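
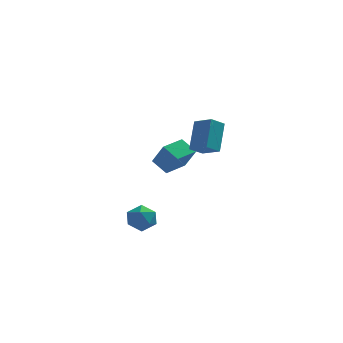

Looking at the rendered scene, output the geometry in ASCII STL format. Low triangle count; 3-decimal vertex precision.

solid 
facet normal -0.013 0.894 0.447
outer loop
vertex -1.424 -1.672 -2.719
vertex -1.027 -2.004 -2.043
vertex -0.573 -1.677 -2.684
endloop
endfacet
facet normal 0.016 0.965 -0.262
outer loop
vertex -1.424 -1.672 -2.719
vertex -0.573 -1.677 -2.684
vertex -0.971 -1.868 -3.413
endloop
endfacet
facet normal -0.553 0.635 -0.540
outer loop
vertex -1.424 -1.672 -2.719
vertex -0.971 -1.868 -3.413
vertex -1.671 -2.314 -3.221
endloop
endfacet
facet normal -0.933 0.361 -0.003
outer loop
vertex -1.424 -1.672 -2.719
vertex -1.671 -2.314 -3.221
vertex -1.706 -2.398 -2.375
endloop
endfacet
facet normal -0.599 0.521 0.608
outer loop
vertex -1.424 -1.672 -2.719
vertex -1.706 -2.398 -2.375
vertex -1.027 -2.004 -2.043
endloop
endfacet
facet normal 0.602 0.628 -0.493
outer loop
vertex -0.971 -1.868 -3.413
vertex -0.573 -1.677 -2.684
vertex -0.294 -2.322 -3.165
endloop
endfacet
facet normal 0.555 0.513 0.655
outer loop
vertex -0.573 -1.677 -2.684
vertex -1.027 -2.004 -2.043
vertex -0.329 -2.406 -2.319
endloop
endfacet
facet normal -0.395 -0.090 0.914
outer loop
vertex -1.027 -2.004 -2.043
vertex -1.706 -2.398 -2.375
vertex -1.029 -2.852 -2.127
endloop
endfacet
facet normal -0.934 -0.349 -0.073
outer loop
vertex -1.706 -2.398 -2.375
vertex -1.671 -2.314 -3.221
vertex -1.427 -3.043 -2.856
endloop
endfacet
facet normal -0.319 0.094 -0.943
outer loop
vertex -1.671 -2.314 -3.221
vertex -0.971 -1.868 -3.413
vertex -0.973 -2.716 -3.497
endloop
endfacet
facet normal 0.933 -0.361 0.003
outer loop
vertex -0.576 -3.048 -2.821
vertex -0.294 -2.322 -3.165
vertex -0.329 -2.406 -2.319
endloop
endfacet
facet normal 0.553 -0.635 0.540
outer loop
vertex -0.576 -3.048 -2.821
vertex -0.329 -2.406 -2.319
vertex -1.029 -2.852 -2.127
endloop
endfacet
facet normal -0.016 -0.965 0.262
outer loop
vertex -0.576 -3.048 -2.821
vertex -1.029 -2.852 -2.127
vertex -1.427 -3.043 -2.856
endloop
endfacet
facet normal 0.013 -0.894 -0.447
outer loop
vertex -0.576 -3.048 -2.821
vertex -1.427 -3.043 -2.856
vertex -0.973 -2.716 -3.497
endloop
endfacet
facet normal 0.599 -0.521 -0.608
outer loop
vertex -0.576 -3.048 -2.821
vertex -0.973 -2.716 -3.497
vertex -0.294 -2.322 -3.165
endloop
endfacet
facet normal 0.934 0.349 0.073
outer loop
vertex -0.329 -2.406 -2.319
vertex -0.294 -2.322 -3.165
vertex -0.573 -1.677 -2.684
endloop
endfacet
facet normal 0.319 -0.094 0.943
outer loop
vertex -1.029 -2.852 -2.127
vertex -0.329 -2.406 -2.319
vertex -1.027 -2.004 -2.043
endloop
endfacet
facet normal -0.602 -0.628 0.493
outer loop
vertex -1.427 -3.043 -2.856
vertex -1.029 -2.852 -2.127
vertex -1.706 -2.398 -2.375
endloop
endfacet
facet normal -0.555 -0.513 -0.655
outer loop
vertex -0.973 -2.716 -3.497
vertex -1.427 -3.043 -2.856
vertex -1.671 -2.314 -3.221
endloop
endfacet
facet normal 0.395 0.090 -0.914
outer loop
vertex -0.294 -2.322 -3.165
vertex -0.973 -2.716 -3.497
vertex -0.971 -1.868 -3.413
endloop
endfacet
facet normal -0.681 0.492 0.542
outer loop
vertex -0.075 -0.374 1.206
vertex 0.783 0.73 1.281
vertex -0.652 0.157 -0.001
endloop
endfacet
facet normal -0.613 -0.788 -0.054
outer loop
vertex 0.077 -0.37 -0.581
vertex -0.075 -0.374 1.206
vertex -0.652 0.157 -0.001
endloop
endfacet
facet normal -0.681 0.492 0.542
outer loop
vertex -0.652 0.157 -0.001
vertex 0.783 0.73 1.281
vertex 0.206 1.261 0.074
endloop
endfacet
facet normal -0.401 0.369 -0.839
outer loop
vertex 0.206 1.261 0.074
vertex 0.077 -0.37 -0.581
vertex -0.652 0.157 -0.001
endloop
endfacet
facet normal 0.401 -0.369 0.839
outer loop
vertex -0.075 -0.374 1.206
vertex 1.512 0.203 0.701
vertex 0.783 0.73 1.281
endloop
endfacet
facet normal -0.613 -0.788 -0.054
outer loop
vertex 0.654 -0.901 0.626
vertex -0.075 -0.374 1.206
vertex 0.077 -0.37 -0.581
endloop
endfacet
facet normal 0.401 -0.369 0.839
outer loop
vertex 0.654 -0.901 0.626
vertex 1.512 0.203 0.701
vertex -0.075 -0.374 1.206
endloop
endfacet
facet normal 0.613 0.788 0.054
outer loop
vertex 0.783 0.73 1.281
vertex 1.512 0.203 0.701
vertex 0.206 1.261 0.074
endloop
endfacet
facet normal -0.401 0.369 -0.839
outer loop
vertex 0.935 0.734 -0.506
vertex 0.077 -0.37 -0.581
vertex 0.206 1.261 0.074
endloop
endfacet
facet normal 0.613 0.788 0.054
outer loop
vertex 0.206 1.261 0.074
vertex 1.512 0.203 0.701
vertex 0.935 0.734 -0.506
endloop
endfacet
facet normal 0.681 -0.492 -0.542
outer loop
vertex 0.935 0.734 -0.506
vertex 0.654 -0.901 0.626
vertex 0.077 -0.37 -0.581
endloop
endfacet
facet normal 0.681 -0.492 -0.542
outer loop
vertex 1.512 0.203 0.701
vertex 0.654 -0.901 0.626
vertex 0.935 0.734 -0.506
endloop
endfacet
facet normal -0.730 0.573 -0.373
outer loop
vertex 1.555 -3.308 4.108
vertex 2.149 -2.85 3.649
vertex 1.373 -4.409 2.773
endloop
endfacet
facet normal -0.675 -0.521 0.522
outer loop
vertex 2.191 -5.05 3.191
vertex 1.555 -3.308 4.108
vertex 1.373 -4.409 2.773
endloop
endfacet
facet normal -0.730 0.573 -0.372
outer loop
vertex 1.373 -4.409 2.773
vertex 2.149 -2.85 3.649
vertex 1.967 -3.95 2.314
endloop
endfacet
facet normal -0.104 -0.633 -0.767
outer loop
vertex 1.967 -3.95 2.314
vertex 2.191 -5.05 3.191
vertex 1.373 -4.409 2.773
endloop
endfacet
facet normal 0.104 0.633 0.767
outer loop
vertex 1.555 -3.308 4.108
vertex 2.967 -3.491 4.067
vertex 2.149 -2.85 3.649
endloop
endfacet
facet normal -0.676 -0.521 0.522
outer loop
vertex 2.373 -3.95 4.526
vertex 1.555 -3.308 4.108
vertex 2.191 -5.05 3.191
endloop
endfacet
facet normal 0.104 0.633 0.767
outer loop
vertex 2.373 -3.95 4.526
vertex 2.967 -3.491 4.067
vertex 1.555 -3.308 4.108
endloop
endfacet
facet normal 0.675 0.521 -0.522
outer loop
vertex 2.149 -2.85 3.649
vertex 2.967 -3.491 4.067
vertex 1.967 -3.95 2.314
endloop
endfacet
facet normal -0.105 -0.633 -0.767
outer loop
vertex 2.785 -4.592 2.732
vertex 2.191 -5.05 3.191
vertex 1.967 -3.95 2.314
endloop
endfacet
facet normal 0.676 0.521 -0.522
outer loop
vertex 1.967 -3.95 2.314
vertex 2.967 -3.491 4.067
vertex 2.785 -4.592 2.732
endloop
endfacet
facet normal 0.730 -0.573 0.373
outer loop
vertex 2.785 -4.592 2.732
vertex 2.373 -3.95 4.526
vertex 2.191 -5.05 3.191
endloop
endfacet
facet normal 0.730 -0.573 0.373
outer loop
vertex 2.967 -3.491 4.067
vertex 2.373 -3.95 4.526
vertex 2.785 -4.592 2.732
endloop
endfacet

endsolid


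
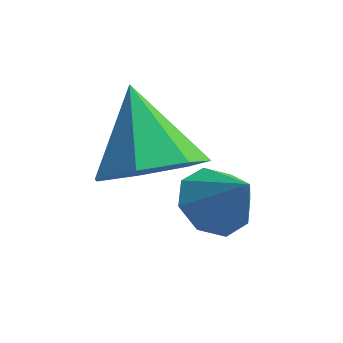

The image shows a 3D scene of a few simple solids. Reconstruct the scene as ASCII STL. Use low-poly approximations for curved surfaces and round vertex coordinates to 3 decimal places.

solid 
facet normal -0.555 0.306 -0.773
outer loop
vertex -0.916 -2.187 3.102
vertex -1.445 -2.651 3.298
vertex -1.282 -1.957 3.456
endloop
endfacet
facet normal 0.721 0.591 0.362
outer loop
vertex -0.916 -2.187 3.102
vertex -1.282 -1.957 3.456
vertex -0.795 -3.009 4.202
endloop
endfacet
facet normal -0.555 0.306 -0.773
outer loop
vertex -1.282 -1.957 3.456
vertex -1.445 -2.651 3.298
vertex -1.743 -2.133 3.717
endloop
endfacet
facet normal 0.190 0.625 0.757
outer loop
vertex -1.282 -1.957 3.456
vertex -1.743 -2.133 3.717
vertex -0.795 -3.009 4.202
endloop
endfacet
facet normal -0.555 0.306 -0.773
outer loop
vertex -1.743 -2.133 3.717
vertex -1.445 -2.651 3.298
vertex -2.03 -2.613 3.733
endloop
endfacet
facet normal -0.290 0.204 0.935
outer loop
vertex -1.743 -2.133 3.717
vertex -2.03 -2.613 3.733
vertex -0.795 -3.009 4.202
endloop
endfacet
facet normal -0.555 0.306 -0.773
outer loop
vertex -2.03 -2.613 3.733
vertex -1.445 -2.651 3.298
vertex -1.974 -3.115 3.494
endloop
endfacet
facet normal -0.437 -0.426 0.792
outer loop
vertex -2.03 -2.613 3.733
vertex -1.974 -3.115 3.494
vertex -0.795 -3.009 4.202
endloop
endfacet
facet normal -0.555 0.306 -0.773
outer loop
vertex -1.974 -3.115 3.494
vertex -1.445 -2.651 3.298
vertex -1.608 -3.345 3.14
endloop
endfacet
facet normal -0.166 -0.896 0.411
outer loop
vertex -1.974 -3.115 3.494
vertex -1.608 -3.345 3.14
vertex -0.795 -3.009 4.202
endloop
endfacet
facet normal -0.555 0.306 -0.773
outer loop
vertex -1.608 -3.345 3.14
vertex -1.445 -2.651 3.298
vertex -1.146 -3.169 2.878
endloop
endfacet
facet normal 0.364 -0.931 0.016
outer loop
vertex -1.608 -3.345 3.14
vertex -1.146 -3.169 2.878
vertex -0.795 -3.009 4.202
endloop
endfacet
facet normal -0.556 0.306 -0.773
outer loop
vertex -1.146 -3.169 2.878
vertex -1.445 -2.651 3.298
vertex -0.86 -2.689 2.862
endloop
endfacet
facet normal 0.845 -0.509 -0.163
outer loop
vertex -1.146 -3.169 2.878
vertex -0.86 -2.689 2.862
vertex -0.795 -3.009 4.202
endloop
endfacet
facet normal -0.556 0.307 -0.772
outer loop
vertex -0.86 -2.689 2.862
vertex -1.445 -2.651 3.298
vertex -0.916 -2.187 3.102
endloop
endfacet
facet normal 0.993 0.120 -0.019
outer loop
vertex -0.86 -2.689 2.862
vertex -0.916 -2.187 3.102
vertex -0.795 -3.009 4.202
endloop
endfacet
facet normal 0.340 -0.620 -0.707
outer loop
vertex -1.955 -2.34 4.003
vertex -2.703 -1.98 3.328
vertex -1.71 -1.612 3.482
endloop
endfacet
facet normal 0.647 0.287 0.706
outer loop
vertex -1.955 -2.34 4.003
vertex -1.71 -1.612 3.482
vertex -3.337 -0.82 4.652
endloop
endfacet
facet normal 0.339 -0.620 -0.708
outer loop
vertex -1.71 -1.612 3.482
vertex -2.703 -1.98 3.328
vertex -2.213 -1.16 2.845
endloop
endfacet
facet normal 0.529 0.831 0.172
outer loop
vertex -1.71 -1.612 3.482
vertex -2.213 -1.16 2.845
vertex -3.337 -0.82 4.652
endloop
endfacet
facet normal 0.340 -0.620 -0.708
outer loop
vertex -2.213 -1.16 2.845
vertex -2.703 -1.98 3.328
vertex -3.085 -1.326 2.572
endloop
endfacet
facet normal -0.106 0.963 -0.247
outer loop
vertex -2.213 -1.16 2.845
vertex -3.085 -1.326 2.572
vertex -3.337 -0.82 4.652
endloop
endfacet
facet normal 0.339 -0.620 -0.708
outer loop
vertex -3.085 -1.326 2.572
vertex -2.703 -1.98 3.328
vertex -3.669 -1.984 2.869
endloop
endfacet
facet normal -0.777 0.583 -0.236
outer loop
vertex -3.085 -1.326 2.572
vertex -3.669 -1.984 2.869
vertex -3.337 -0.82 4.652
endloop
endfacet
facet normal 0.339 -0.620 -0.707
outer loop
vertex -3.669 -1.984 2.869
vertex -2.703 -1.98 3.328
vertex -3.526 -2.639 3.512
endloop
endfacet
facet normal -0.980 -0.021 0.196
outer loop
vertex -3.669 -1.984 2.869
vertex -3.526 -2.639 3.512
vertex -3.337 -0.82 4.652
endloop
endfacet
facet normal 0.339 -0.620 -0.707
outer loop
vertex -3.526 -2.639 3.512
vertex -2.703 -1.98 3.328
vertex -2.763 -2.797 4.016
endloop
endfacet
facet normal -0.562 -0.397 0.726
outer loop
vertex -3.526 -2.639 3.512
vertex -2.763 -2.797 4.016
vertex -3.337 -0.82 4.652
endloop
endfacet
facet normal 0.339 -0.620 -0.707
outer loop
vertex -2.763 -2.797 4.016
vertex -2.703 -1.98 3.328
vertex -1.955 -2.34 4.003
endloop
endfacet
facet normal 0.162 -0.259 0.952
outer loop
vertex -2.763 -2.797 4.016
vertex -1.955 -2.34 4.003
vertex -3.337 -0.82 4.652
endloop
endfacet

endsolid


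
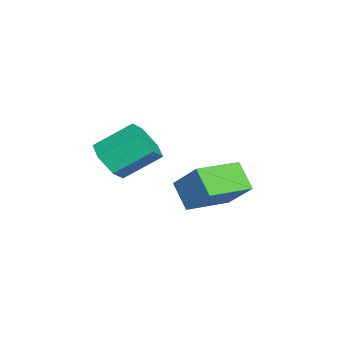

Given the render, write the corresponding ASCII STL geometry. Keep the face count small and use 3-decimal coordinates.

solid 
facet normal 0.214 -0.787 -0.579
outer loop
vertex 2.188 -1.642 -0.255
vertex 1.322 -1.998 -0.091
vertex 1.465 -1.416 -0.829
endloop
endfacet
facet normal 0.613 0.570 -0.547
outer loop
vertex 2.188 -1.642 -0.255
vertex 1.465 -1.416 -0.829
vertex 1.803 -0.226 0.788
endloop
endfacet
facet normal 0.613 0.570 -0.547
outer loop
vertex 1.803 -0.226 0.788
vertex 1.465 -1.416 -0.829
vertex 1.08 -0.0 0.214
endloop
endfacet
facet normal -0.214 0.786 0.580
outer loop
vertex 1.803 -0.226 0.788
vertex 1.08 -0.0 0.214
vertex 0.938 -0.582 0.951
endloop
endfacet
facet normal 0.214 -0.787 -0.579
outer loop
vertex 1.465 -1.416 -0.829
vertex 1.322 -1.998 -0.091
vertex 0.6 -1.772 -0.665
endloop
endfacet
facet normal -0.353 0.491 -0.797
outer loop
vertex 1.465 -1.416 -0.829
vertex 0.6 -1.772 -0.665
vertex 1.08 -0.0 0.214
endloop
endfacet
facet normal -0.353 0.491 -0.797
outer loop
vertex 1.08 -0.0 0.214
vertex 0.6 -1.772 -0.665
vertex 0.215 -0.356 0.378
endloop
endfacet
facet normal -0.214 0.786 0.580
outer loop
vertex 1.08 -0.0 0.214
vertex 0.215 -0.356 0.378
vertex 0.938 -0.582 0.951
endloop
endfacet
facet normal 0.214 -0.786 -0.579
outer loop
vertex 0.6 -1.772 -0.665
vertex 1.322 -1.998 -0.091
vertex 0.457 -2.354 0.072
endloop
endfacet
facet normal -0.965 -0.079 -0.249
outer loop
vertex 0.6 -1.772 -0.665
vertex 0.457 -2.354 0.072
vertex 0.215 -0.356 0.378
endloop
endfacet
facet normal -0.965 -0.079 -0.249
outer loop
vertex 0.215 -0.356 0.378
vertex 0.457 -2.354 0.072
vertex 0.072 -0.938 1.115
endloop
endfacet
facet normal -0.214 0.786 0.580
outer loop
vertex 0.215 -0.356 0.378
vertex 0.072 -0.938 1.115
vertex 0.938 -0.582 0.951
endloop
endfacet
facet normal 0.214 -0.786 -0.580
outer loop
vertex 0.457 -2.354 0.072
vertex 1.322 -1.998 -0.091
vertex 1.18 -2.58 0.646
endloop
endfacet
facet normal -0.613 -0.570 0.547
outer loop
vertex 0.457 -2.354 0.072
vertex 1.18 -2.58 0.646
vertex 0.072 -0.938 1.115
endloop
endfacet
facet normal -0.613 -0.570 0.547
outer loop
vertex 0.072 -0.938 1.115
vertex 1.18 -2.58 0.646
vertex 0.795 -1.164 1.689
endloop
endfacet
facet normal -0.214 0.787 0.579
outer loop
vertex 0.072 -0.938 1.115
vertex 0.795 -1.164 1.689
vertex 0.938 -0.582 0.951
endloop
endfacet
facet normal 0.214 -0.786 -0.580
outer loop
vertex 1.18 -2.58 0.646
vertex 1.322 -1.998 -0.091
vertex 2.045 -2.224 0.482
endloop
endfacet
facet normal 0.353 -0.491 0.797
outer loop
vertex 1.18 -2.58 0.646
vertex 2.045 -2.224 0.482
vertex 0.795 -1.164 1.689
endloop
endfacet
facet normal 0.353 -0.491 0.797
outer loop
vertex 0.795 -1.164 1.689
vertex 2.045 -2.224 0.482
vertex 1.66 -0.808 1.525
endloop
endfacet
facet normal -0.214 0.787 0.579
outer loop
vertex 0.795 -1.164 1.689
vertex 1.66 -0.808 1.525
vertex 0.938 -0.582 0.951
endloop
endfacet
facet normal 0.214 -0.786 -0.580
outer loop
vertex 2.045 -2.224 0.482
vertex 1.322 -1.998 -0.091
vertex 2.188 -1.642 -0.255
endloop
endfacet
facet normal 0.965 0.079 0.249
outer loop
vertex 2.045 -2.224 0.482
vertex 2.188 -1.642 -0.255
vertex 1.66 -0.808 1.525
endloop
endfacet
facet normal 0.965 0.079 0.249
outer loop
vertex 1.66 -0.808 1.525
vertex 2.188 -1.642 -0.255
vertex 1.803 -0.226 0.788
endloop
endfacet
facet normal -0.214 0.786 0.579
outer loop
vertex 1.66 -0.808 1.525
vertex 1.803 -0.226 0.788
vertex 0.938 -0.582 0.951
endloop
endfacet
facet normal -0.709 0.696 -0.113
outer loop
vertex -4.126 1.234 -3.257
vertex -3.327 2.252 -2.005
vertex -3.343 1.868 -4.272
endloop
endfacet
facet normal -0.444 -0.565 -0.695
outer loop
vertex -1.853 0.408 -4.035
vertex -4.126 1.234 -3.257
vertex -3.343 1.868 -4.272
endloop
endfacet
facet normal -0.710 0.695 -0.113
outer loop
vertex -3.343 1.868 -4.272
vertex -3.327 2.252 -2.005
vertex -2.545 2.886 -3.02
endloop
endfacet
facet normal 0.547 0.444 -0.710
outer loop
vertex -2.545 2.886 -3.02
vertex -1.853 0.408 -4.035
vertex -3.343 1.868 -4.272
endloop
endfacet
facet normal -0.547 -0.443 0.710
outer loop
vertex -4.126 1.234 -3.257
vertex -1.837 0.792 -1.768
vertex -3.327 2.252 -2.005
endloop
endfacet
facet normal -0.444 -0.566 -0.695
outer loop
vertex -2.635 -0.226 -3.02
vertex -4.126 1.234 -3.257
vertex -1.853 0.408 -4.035
endloop
endfacet
facet normal -0.547 -0.444 0.710
outer loop
vertex -2.635 -0.226 -3.02
vertex -1.837 0.792 -1.768
vertex -4.126 1.234 -3.257
endloop
endfacet
facet normal 0.444 0.566 0.695
outer loop
vertex -3.327 2.252 -2.005
vertex -1.837 0.792 -1.768
vertex -2.545 2.886 -3.02
endloop
endfacet
facet normal 0.547 0.444 -0.710
outer loop
vertex -1.054 1.426 -2.783
vertex -1.853 0.408 -4.035
vertex -2.545 2.886 -3.02
endloop
endfacet
facet normal 0.443 0.566 0.695
outer loop
vertex -2.545 2.886 -3.02
vertex -1.837 0.792 -1.768
vertex -1.054 1.426 -2.783
endloop
endfacet
facet normal 0.710 -0.695 0.112
outer loop
vertex -1.054 1.426 -2.783
vertex -2.635 -0.226 -3.02
vertex -1.853 0.408 -4.035
endloop
endfacet
facet normal 0.710 -0.695 0.113
outer loop
vertex -1.837 0.792 -1.768
vertex -2.635 -0.226 -3.02
vertex -1.054 1.426 -2.783
endloop
endfacet

endsolid


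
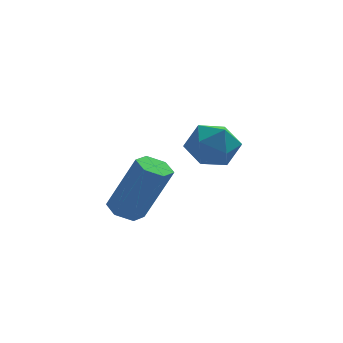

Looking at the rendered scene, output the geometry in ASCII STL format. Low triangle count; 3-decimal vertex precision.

solid 
facet normal 0.153 0.266 0.952
outer loop
vertex 3.971 1.322 2.594
vertex 3.266 1.003 2.796
vertex 3.928 0.555 2.815
endloop
endfacet
facet normal 0.772 0.136 0.621
outer loop
vertex 3.971 1.322 2.594
vertex 3.928 0.555 2.815
vertex 4.388 0.769 2.197
endloop
endfacet
facet normal 0.817 0.573 0.060
outer loop
vertex 3.971 1.322 2.594
vertex 4.388 0.769 2.197
vertex 4.011 1.348 1.797
endloop
endfacet
facet normal 0.226 0.973 0.043
outer loop
vertex 3.971 1.322 2.594
vertex 4.011 1.348 1.797
vertex 3.317 1.493 2.167
endloop
endfacet
facet normal -0.184 0.783 0.595
outer loop
vertex 3.971 1.322 2.594
vertex 3.317 1.493 2.167
vertex 3.266 1.003 2.796
endloop
endfacet
facet normal 0.756 -0.534 0.378
outer loop
vertex 4.388 0.769 2.197
vertex 3.928 0.555 2.815
vertex 3.943 0.107 2.153
endloop
endfacet
facet normal -0.247 -0.326 0.913
outer loop
vertex 3.928 0.555 2.815
vertex 3.266 1.003 2.796
vertex 3.249 0.252 2.523
endloop
endfacet
facet normal -0.793 0.511 0.333
outer loop
vertex 3.266 1.003 2.796
vertex 3.317 1.493 2.167
vertex 2.872 0.831 2.123
endloop
endfacet
facet normal -0.126 0.820 -0.558
outer loop
vertex 3.317 1.493 2.167
vertex 4.011 1.348 1.797
vertex 3.332 1.045 1.505
endloop
endfacet
facet normal 0.830 0.174 -0.530
outer loop
vertex 4.011 1.348 1.797
vertex 4.388 0.769 2.197
vertex 3.994 0.597 1.524
endloop
endfacet
facet normal -0.226 -0.973 -0.043
outer loop
vertex 3.289 0.278 1.726
vertex 3.943 0.107 2.153
vertex 3.249 0.252 2.523
endloop
endfacet
facet normal -0.817 -0.573 -0.060
outer loop
vertex 3.289 0.278 1.726
vertex 3.249 0.252 2.523
vertex 2.872 0.831 2.123
endloop
endfacet
facet normal -0.772 -0.136 -0.621
outer loop
vertex 3.289 0.278 1.726
vertex 2.872 0.831 2.123
vertex 3.332 1.045 1.505
endloop
endfacet
facet normal -0.153 -0.266 -0.952
outer loop
vertex 3.289 0.278 1.726
vertex 3.332 1.045 1.505
vertex 3.994 0.597 1.524
endloop
endfacet
facet normal 0.184 -0.783 -0.595
outer loop
vertex 3.289 0.278 1.726
vertex 3.994 0.597 1.524
vertex 3.943 0.107 2.153
endloop
endfacet
facet normal 0.126 -0.820 0.558
outer loop
vertex 3.249 0.252 2.523
vertex 3.943 0.107 2.153
vertex 3.928 0.555 2.815
endloop
endfacet
facet normal -0.830 -0.174 0.530
outer loop
vertex 2.872 0.831 2.123
vertex 3.249 0.252 2.523
vertex 3.266 1.003 2.796
endloop
endfacet
facet normal -0.756 0.534 -0.378
outer loop
vertex 3.332 1.045 1.505
vertex 2.872 0.831 2.123
vertex 3.317 1.493 2.167
endloop
endfacet
facet normal 0.247 0.326 -0.913
outer loop
vertex 3.994 0.597 1.524
vertex 3.332 1.045 1.505
vertex 4.011 1.348 1.797
endloop
endfacet
facet normal 0.793 -0.511 -0.333
outer loop
vertex 3.943 0.107 2.153
vertex 3.994 0.597 1.524
vertex 4.388 0.769 2.197
endloop
endfacet
facet normal -0.412 0.100 -0.906
outer loop
vertex 1.615 -1.653 1.159
vertex 1.348 -2.081 1.233
vertex 1.152 -1.631 1.372
endloop
endfacet
facet normal 0.081 0.994 0.074
outer loop
vertex 1.615 -1.653 1.159
vertex 1.152 -1.631 1.372
vertex 2.338 -1.83 2.754
endloop
endfacet
facet normal 0.080 0.994 0.075
outer loop
vertex 2.338 -1.83 2.754
vertex 1.152 -1.631 1.372
vertex 1.875 -1.809 2.967
endloop
endfacet
facet normal 0.412 -0.101 0.906
outer loop
vertex 2.338 -1.83 2.754
vertex 1.875 -1.809 2.967
vertex 2.072 -2.259 2.827
endloop
endfacet
facet normal -0.410 0.101 -0.906
outer loop
vertex 1.152 -1.631 1.372
vertex 1.348 -2.081 1.233
vertex 0.885 -2.06 1.445
endloop
endfacet
facet normal -0.747 0.533 0.398
outer loop
vertex 1.152 -1.631 1.372
vertex 0.885 -2.06 1.445
vertex 1.875 -1.809 2.967
endloop
endfacet
facet normal -0.747 0.533 0.398
outer loop
vertex 1.875 -1.809 2.967
vertex 0.885 -2.06 1.445
vertex 1.608 -2.238 3.04
endloop
endfacet
facet normal 0.411 -0.102 0.906
outer loop
vertex 1.875 -1.809 2.967
vertex 1.608 -2.238 3.04
vertex 2.072 -2.259 2.827
endloop
endfacet
facet normal -0.410 0.100 -0.906
outer loop
vertex 0.885 -2.06 1.445
vertex 1.348 -2.081 1.233
vertex 1.082 -2.51 1.306
endloop
endfacet
facet normal -0.826 -0.461 0.323
outer loop
vertex 0.885 -2.06 1.445
vertex 1.082 -2.51 1.306
vertex 1.608 -2.238 3.04
endloop
endfacet
facet normal -0.826 -0.462 0.323
outer loop
vertex 1.608 -2.238 3.04
vertex 1.082 -2.51 1.306
vertex 1.805 -2.687 2.901
endloop
endfacet
facet normal 0.411 -0.100 0.906
outer loop
vertex 1.608 -2.238 3.04
vertex 1.805 -2.687 2.901
vertex 2.072 -2.259 2.827
endloop
endfacet
facet normal -0.412 0.101 -0.906
outer loop
vertex 1.082 -2.51 1.306
vertex 1.348 -2.081 1.233
vertex 1.545 -2.531 1.093
endloop
endfacet
facet normal -0.079 -0.994 -0.074
outer loop
vertex 1.082 -2.51 1.306
vertex 1.545 -2.531 1.093
vertex 1.805 -2.687 2.901
endloop
endfacet
facet normal -0.081 -0.994 -0.074
outer loop
vertex 1.805 -2.687 2.901
vertex 1.545 -2.531 1.093
vertex 2.268 -2.709 2.688
endloop
endfacet
facet normal 0.412 -0.100 0.906
outer loop
vertex 1.805 -2.687 2.901
vertex 2.268 -2.709 2.688
vertex 2.072 -2.259 2.827
endloop
endfacet
facet normal -0.411 0.102 -0.906
outer loop
vertex 1.545 -2.531 1.093
vertex 1.348 -2.081 1.233
vertex 1.812 -2.102 1.02
endloop
endfacet
facet normal 0.747 -0.533 -0.398
outer loop
vertex 1.545 -2.531 1.093
vertex 1.812 -2.102 1.02
vertex 2.268 -2.709 2.688
endloop
endfacet
facet normal 0.747 -0.533 -0.398
outer loop
vertex 2.268 -2.709 2.688
vertex 1.812 -2.102 1.02
vertex 2.535 -2.28 2.615
endloop
endfacet
facet normal 0.410 -0.101 0.906
outer loop
vertex 2.268 -2.709 2.688
vertex 2.535 -2.28 2.615
vertex 2.072 -2.259 2.827
endloop
endfacet
facet normal -0.411 0.100 -0.906
outer loop
vertex 1.812 -2.102 1.02
vertex 1.348 -2.081 1.233
vertex 1.615 -1.653 1.159
endloop
endfacet
facet normal 0.826 0.462 -0.323
outer loop
vertex 1.812 -2.102 1.02
vertex 1.615 -1.653 1.159
vertex 2.535 -2.28 2.615
endloop
endfacet
facet normal 0.826 0.462 -0.323
outer loop
vertex 2.535 -2.28 2.615
vertex 1.615 -1.653 1.159
vertex 2.338 -1.83 2.754
endloop
endfacet
facet normal 0.410 -0.100 0.906
outer loop
vertex 2.535 -2.28 2.615
vertex 2.338 -1.83 2.754
vertex 2.072 -2.259 2.827
endloop
endfacet

endsolid


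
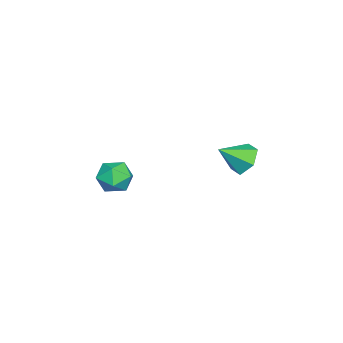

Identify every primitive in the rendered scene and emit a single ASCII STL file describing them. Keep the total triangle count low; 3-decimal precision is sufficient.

solid 
facet normal -0.463 0.674 -0.576
outer loop
vertex 3.104 2.551 -2.006
vertex 2.538 2.071 -2.112
vertex 2.52 2.551 -1.536
endloop
endfacet
facet normal 0.590 0.336 0.734
outer loop
vertex 3.104 2.551 -2.006
vertex 2.52 2.551 -1.536
vertex 3.102 1.249 -1.408
endloop
endfacet
facet normal -0.463 0.674 -0.576
outer loop
vertex 2.52 2.551 -1.536
vertex 2.538 2.071 -2.112
vertex 1.953 2.071 -1.642
endloop
endfacet
facet normal -0.192 0.010 0.981
outer loop
vertex 2.52 2.551 -1.536
vertex 1.953 2.071 -1.642
vertex 3.102 1.249 -1.408
endloop
endfacet
facet normal -0.464 0.672 -0.577
outer loop
vertex 1.953 2.071 -1.642
vertex 2.538 2.071 -2.112
vertex 1.971 1.59 -2.217
endloop
endfacet
facet normal -0.565 -0.642 0.519
outer loop
vertex 1.953 2.071 -1.642
vertex 1.971 1.59 -2.217
vertex 3.102 1.249 -1.408
endloop
endfacet
facet normal -0.464 0.673 -0.576
outer loop
vertex 1.971 1.59 -2.217
vertex 2.538 2.071 -2.112
vertex 2.555 1.59 -2.687
endloop
endfacet
facet normal -0.155 -0.969 -0.192
outer loop
vertex 1.971 1.59 -2.217
vertex 2.555 1.59 -2.687
vertex 3.102 1.249 -1.408
endloop
endfacet
facet normal -0.463 0.673 -0.577
outer loop
vertex 2.555 1.59 -2.687
vertex 2.538 2.071 -2.112
vertex 3.122 2.07 -2.582
endloop
endfacet
facet normal 0.626 -0.644 -0.440
outer loop
vertex 2.555 1.59 -2.687
vertex 3.122 2.07 -2.582
vertex 3.102 1.249 -1.408
endloop
endfacet
facet normal -0.463 0.673 -0.577
outer loop
vertex 3.122 2.07 -2.582
vertex 2.538 2.071 -2.112
vertex 3.104 2.551 -2.006
endloop
endfacet
facet normal 1.000 0.009 0.024
outer loop
vertex 3.122 2.07 -2.582
vertex 3.104 2.551 -2.006
vertex 3.102 1.249 -1.408
endloop
endfacet
facet normal -0.901 0.352 0.254
outer loop
vertex 1.938 -2.289 -4.104
vertex 1.692 -3.032 -3.946
vertex 2.027 -2.591 -3.37
endloop
endfacet
facet normal -0.391 0.833 0.390
outer loop
vertex 1.938 -2.289 -4.104
vertex 2.027 -2.591 -3.37
vertex 2.615 -2.161 -3.699
endloop
endfacet
facet normal -0.052 0.974 -0.221
outer loop
vertex 1.938 -2.289 -4.104
vertex 2.615 -2.161 -3.699
vertex 2.643 -2.336 -4.478
endloop
endfacet
facet normal -0.352 0.579 -0.735
outer loop
vertex 1.938 -2.289 -4.104
vertex 2.643 -2.336 -4.478
vertex 2.073 -2.875 -4.63
endloop
endfacet
facet normal -0.875 0.196 -0.443
outer loop
vertex 1.938 -2.289 -4.104
vertex 2.073 -2.875 -4.63
vertex 1.692 -3.032 -3.946
endloop
endfacet
facet normal 0.077 0.537 0.840
outer loop
vertex 2.615 -2.161 -3.699
vertex 2.027 -2.591 -3.37
vertex 2.787 -2.825 -3.29
endloop
endfacet
facet normal -0.747 -0.241 0.619
outer loop
vertex 2.027 -2.591 -3.37
vertex 1.692 -3.032 -3.946
vertex 2.217 -3.364 -3.442
endloop
endfacet
facet normal -0.706 -0.495 -0.507
outer loop
vertex 1.692 -3.032 -3.946
vertex 2.073 -2.875 -4.63
vertex 2.245 -3.539 -4.221
endloop
endfacet
facet normal 0.142 0.126 -0.982
outer loop
vertex 2.073 -2.875 -4.63
vertex 2.643 -2.336 -4.478
vertex 2.833 -3.109 -4.55
endloop
endfacet
facet normal 0.627 0.765 -0.149
outer loop
vertex 2.643 -2.336 -4.478
vertex 2.615 -2.161 -3.699
vertex 3.168 -2.668 -3.974
endloop
endfacet
facet normal 0.352 -0.579 0.735
outer loop
vertex 2.922 -3.411 -3.816
vertex 2.787 -2.825 -3.29
vertex 2.217 -3.364 -3.442
endloop
endfacet
facet normal 0.052 -0.974 0.221
outer loop
vertex 2.922 -3.411 -3.816
vertex 2.217 -3.364 -3.442
vertex 2.245 -3.539 -4.221
endloop
endfacet
facet normal 0.391 -0.833 -0.390
outer loop
vertex 2.922 -3.411 -3.816
vertex 2.245 -3.539 -4.221
vertex 2.833 -3.109 -4.55
endloop
endfacet
facet normal 0.901 -0.352 -0.254
outer loop
vertex 2.922 -3.411 -3.816
vertex 2.833 -3.109 -4.55
vertex 3.168 -2.668 -3.974
endloop
endfacet
facet normal 0.875 -0.196 0.443
outer loop
vertex 2.922 -3.411 -3.816
vertex 3.168 -2.668 -3.974
vertex 2.787 -2.825 -3.29
endloop
endfacet
facet normal -0.142 -0.126 0.982
outer loop
vertex 2.217 -3.364 -3.442
vertex 2.787 -2.825 -3.29
vertex 2.027 -2.591 -3.37
endloop
endfacet
facet normal -0.627 -0.765 0.149
outer loop
vertex 2.245 -3.539 -4.221
vertex 2.217 -3.364 -3.442
vertex 1.692 -3.032 -3.946
endloop
endfacet
facet normal -0.077 -0.537 -0.840
outer loop
vertex 2.833 -3.109 -4.55
vertex 2.245 -3.539 -4.221
vertex 2.073 -2.875 -4.63
endloop
endfacet
facet normal 0.747 0.241 -0.619
outer loop
vertex 3.168 -2.668 -3.974
vertex 2.833 -3.109 -4.55
vertex 2.643 -2.336 -4.478
endloop
endfacet
facet normal 0.706 0.495 0.507
outer loop
vertex 2.787 -2.825 -3.29
vertex 3.168 -2.668 -3.974
vertex 2.615 -2.161 -3.699
endloop
endfacet

endsolid


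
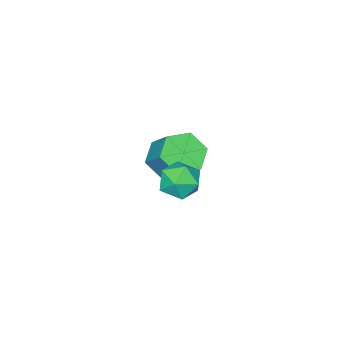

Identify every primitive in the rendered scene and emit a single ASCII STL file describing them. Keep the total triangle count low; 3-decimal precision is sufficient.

solid 
facet normal -0.187 -0.674 -0.714
outer loop
vertex -2.55 -3.546 -4.059
vertex -3.182 -3.879 -3.579
vertex -3.352 -3.244 -4.134
endloop
endfacet
facet normal 0.310 0.649 -0.695
outer loop
vertex -2.55 -3.546 -4.059
vertex -3.352 -3.244 -4.134
vertex -2.267 -2.528 -2.981
endloop
endfacet
facet normal 0.309 0.650 -0.694
outer loop
vertex -2.267 -2.528 -2.981
vertex -3.352 -3.244 -4.134
vertex -3.069 -2.226 -3.055
endloop
endfacet
facet normal 0.188 0.674 0.714
outer loop
vertex -2.267 -2.528 -2.981
vertex -3.069 -2.226 -3.055
vertex -2.898 -2.861 -2.501
endloop
endfacet
facet normal -0.187 -0.674 -0.714
outer loop
vertex -3.352 -3.244 -4.134
vertex -3.182 -3.879 -3.579
vertex -3.983 -3.577 -3.654
endloop
endfacet
facet normal -0.653 0.629 -0.422
outer loop
vertex -3.352 -3.244 -4.134
vertex -3.983 -3.577 -3.654
vertex -3.069 -2.226 -3.055
endloop
endfacet
facet normal -0.653 0.629 -0.422
outer loop
vertex -3.069 -2.226 -3.055
vertex -3.983 -3.577 -3.654
vertex -3.7 -2.559 -2.575
endloop
endfacet
facet normal 0.188 0.674 0.714
outer loop
vertex -3.069 -2.226 -3.055
vertex -3.7 -2.559 -2.575
vertex -2.898 -2.861 -2.501
endloop
endfacet
facet normal -0.187 -0.674 -0.714
outer loop
vertex -3.983 -3.577 -3.654
vertex -3.182 -3.879 -3.579
vertex -3.813 -4.212 -3.099
endloop
endfacet
facet normal -0.962 -0.020 0.272
outer loop
vertex -3.983 -3.577 -3.654
vertex -3.813 -4.212 -3.099
vertex -3.7 -2.559 -2.575
endloop
endfacet
facet normal -0.962 -0.020 0.272
outer loop
vertex -3.7 -2.559 -2.575
vertex -3.813 -4.212 -3.099
vertex -3.53 -3.194 -2.021
endloop
endfacet
facet normal 0.188 0.674 0.715
outer loop
vertex -3.7 -2.559 -2.575
vertex -3.53 -3.194 -2.021
vertex -2.898 -2.861 -2.501
endloop
endfacet
facet normal -0.188 -0.674 -0.714
outer loop
vertex -3.813 -4.212 -3.099
vertex -3.182 -3.879 -3.579
vertex -3.011 -4.514 -3.025
endloop
endfacet
facet normal -0.309 -0.650 0.695
outer loop
vertex -3.813 -4.212 -3.099
vertex -3.011 -4.514 -3.025
vertex -3.53 -3.194 -2.021
endloop
endfacet
facet normal -0.310 -0.650 0.694
outer loop
vertex -3.53 -3.194 -2.021
vertex -3.011 -4.514 -3.025
vertex -2.728 -3.496 -1.946
endloop
endfacet
facet normal 0.187 0.674 0.714
outer loop
vertex -3.53 -3.194 -2.021
vertex -2.728 -3.496 -1.946
vertex -2.898 -2.861 -2.501
endloop
endfacet
facet normal -0.188 -0.674 -0.714
outer loop
vertex -3.011 -4.514 -3.025
vertex -3.182 -3.879 -3.579
vertex -2.38 -4.181 -3.505
endloop
endfacet
facet normal 0.653 -0.629 0.422
outer loop
vertex -3.011 -4.514 -3.025
vertex -2.38 -4.181 -3.505
vertex -2.728 -3.496 -1.946
endloop
endfacet
facet normal 0.653 -0.629 0.422
outer loop
vertex -2.728 -3.496 -1.946
vertex -2.38 -4.181 -3.505
vertex -2.097 -3.163 -2.426
endloop
endfacet
facet normal 0.187 0.674 0.714
outer loop
vertex -2.728 -3.496 -1.946
vertex -2.097 -3.163 -2.426
vertex -2.898 -2.861 -2.501
endloop
endfacet
facet normal -0.188 -0.674 -0.715
outer loop
vertex -2.38 -4.181 -3.505
vertex -3.182 -3.879 -3.579
vertex -2.55 -3.546 -4.059
endloop
endfacet
facet normal 0.962 0.021 -0.272
outer loop
vertex -2.38 -4.181 -3.505
vertex -2.55 -3.546 -4.059
vertex -2.097 -3.163 -2.426
endloop
endfacet
facet normal 0.962 0.020 -0.272
outer loop
vertex -2.097 -3.163 -2.426
vertex -2.55 -3.546 -4.059
vertex -2.267 -2.528 -2.981
endloop
endfacet
facet normal 0.187 0.674 0.714
outer loop
vertex -2.097 -3.163 -2.426
vertex -2.267 -2.528 -2.981
vertex -2.898 -2.861 -2.501
endloop
endfacet
facet normal -0.672 0.738 -0.062
outer loop
vertex -0.187 0.532 -0.622
vertex -0.478 0.323 0.045
vertex 0.082 0.831 0.019
endloop
endfacet
facet normal -0.067 0.915 -0.398
outer loop
vertex -0.187 0.532 -0.622
vertex 0.082 0.831 0.019
vertex 0.559 0.626 -0.532
endloop
endfacet
facet normal 0.055 0.426 -0.903
outer loop
vertex -0.187 0.532 -0.622
vertex 0.559 0.626 -0.532
vertex 0.293 -0.008 -0.847
endloop
endfacet
facet normal -0.474 -0.055 -0.879
outer loop
vertex -0.187 0.532 -0.622
vertex 0.293 -0.008 -0.847
vertex -0.348 -0.196 -0.49
endloop
endfacet
facet normal -0.923 0.139 -0.359
outer loop
vertex -0.187 0.532 -0.622
vertex -0.348 -0.196 -0.49
vertex -0.478 0.323 0.045
endloop
endfacet
facet normal 0.465 0.882 0.074
outer loop
vertex 0.559 0.626 -0.532
vertex 0.082 0.831 0.019
vertex 0.728 0.476 0.19
endloop
endfacet
facet normal -0.512 0.596 0.618
outer loop
vertex 0.082 0.831 0.019
vertex -0.478 0.323 0.045
vertex 0.087 0.288 0.547
endloop
endfacet
facet normal -0.918 -0.372 0.138
outer loop
vertex -0.478 0.323 0.045
vertex -0.348 -0.196 -0.49
vertex -0.179 -0.346 0.232
endloop
endfacet
facet normal -0.191 -0.685 -0.703
outer loop
vertex -0.348 -0.196 -0.49
vertex 0.293 -0.008 -0.847
vertex 0.298 -0.551 -0.319
endloop
endfacet
facet normal 0.665 0.090 -0.742
outer loop
vertex 0.293 -0.008 -0.847
vertex 0.559 0.626 -0.532
vertex 0.858 -0.043 -0.345
endloop
endfacet
facet normal 0.474 0.055 0.879
outer loop
vertex 0.567 -0.252 0.322
vertex 0.728 0.476 0.19
vertex 0.087 0.288 0.547
endloop
endfacet
facet normal -0.055 -0.426 0.903
outer loop
vertex 0.567 -0.252 0.322
vertex 0.087 0.288 0.547
vertex -0.179 -0.346 0.232
endloop
endfacet
facet normal 0.067 -0.915 0.398
outer loop
vertex 0.567 -0.252 0.322
vertex -0.179 -0.346 0.232
vertex 0.298 -0.551 -0.319
endloop
endfacet
facet normal 0.672 -0.738 0.062
outer loop
vertex 0.567 -0.252 0.322
vertex 0.298 -0.551 -0.319
vertex 0.858 -0.043 -0.345
endloop
endfacet
facet normal 0.923 -0.139 0.359
outer loop
vertex 0.567 -0.252 0.322
vertex 0.858 -0.043 -0.345
vertex 0.728 0.476 0.19
endloop
endfacet
facet normal 0.191 0.685 0.703
outer loop
vertex 0.087 0.288 0.547
vertex 0.728 0.476 0.19
vertex 0.082 0.831 0.019
endloop
endfacet
facet normal -0.665 -0.090 0.742
outer loop
vertex -0.179 -0.346 0.232
vertex 0.087 0.288 0.547
vertex -0.478 0.323 0.045
endloop
endfacet
facet normal -0.465 -0.882 -0.074
outer loop
vertex 0.298 -0.551 -0.319
vertex -0.179 -0.346 0.232
vertex -0.348 -0.196 -0.49
endloop
endfacet
facet normal 0.512 -0.596 -0.618
outer loop
vertex 0.858 -0.043 -0.345
vertex 0.298 -0.551 -0.319
vertex 0.293 -0.008 -0.847
endloop
endfacet
facet normal 0.918 0.372 -0.138
outer loop
vertex 0.728 0.476 0.19
vertex 0.858 -0.043 -0.345
vertex 0.559 0.626 -0.532
endloop
endfacet

endsolid


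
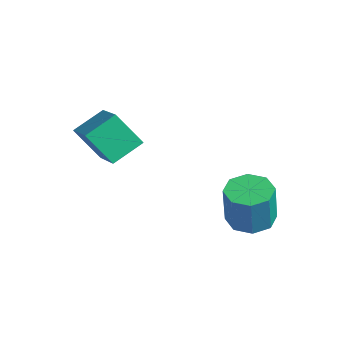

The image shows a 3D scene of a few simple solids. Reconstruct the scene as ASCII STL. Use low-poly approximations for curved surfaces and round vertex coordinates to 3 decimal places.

solid 
facet normal -0.174 0.157 -0.972
outer loop
vertex 2.228 3.587 -0.979
vertex 1.398 3.996 -0.764
vertex 2.29 4.304 -0.874
endloop
endfacet
facet normal 0.981 -0.058 -0.185
outer loop
vertex 2.228 3.587 -0.979
vertex 2.29 4.304 -0.874
vertex 2.552 3.295 0.829
endloop
endfacet
facet normal 0.981 -0.058 -0.185
outer loop
vertex 2.552 3.295 0.829
vertex 2.29 4.304 -0.874
vertex 2.614 4.012 0.934
endloop
endfacet
facet normal 0.174 -0.157 0.972
outer loop
vertex 2.552 3.295 0.829
vertex 2.614 4.012 0.934
vertex 1.722 3.704 1.044
endloop
endfacet
facet normal -0.174 0.157 -0.972
outer loop
vertex 2.29 4.304 -0.874
vertex 1.398 3.996 -0.764
vertex 1.83 4.84 -0.705
endloop
endfacet
facet normal 0.754 0.656 -0.029
outer loop
vertex 2.29 4.304 -0.874
vertex 1.83 4.84 -0.705
vertex 2.614 4.012 0.934
endloop
endfacet
facet normal 0.753 0.657 -0.028
outer loop
vertex 2.614 4.012 0.934
vertex 1.83 4.84 -0.705
vertex 2.153 4.548 1.103
endloop
endfacet
facet normal 0.174 -0.157 0.972
outer loop
vertex 2.614 4.012 0.934
vertex 2.153 4.548 1.103
vertex 1.722 3.704 1.044
endloop
endfacet
facet normal -0.175 0.157 -0.972
outer loop
vertex 1.83 4.84 -0.705
vertex 1.398 3.996 -0.764
vertex 1.116 4.882 -0.57
endloop
endfacet
facet normal 0.085 0.986 0.144
outer loop
vertex 1.83 4.84 -0.705
vertex 1.116 4.882 -0.57
vertex 2.153 4.548 1.103
endloop
endfacet
facet normal 0.085 0.986 0.144
outer loop
vertex 2.153 4.548 1.103
vertex 1.116 4.882 -0.57
vertex 1.44 4.59 1.238
endloop
endfacet
facet normal 0.175 -0.157 0.972
outer loop
vertex 2.153 4.548 1.103
vertex 1.44 4.59 1.238
vertex 1.722 3.704 1.044
endloop
endfacet
facet normal -0.174 0.157 -0.972
outer loop
vertex 1.116 4.882 -0.57
vertex 1.398 3.996 -0.764
vertex 0.568 4.405 -0.549
endloop
endfacet
facet normal -0.633 0.738 0.233
outer loop
vertex 1.116 4.882 -0.57
vertex 0.568 4.405 -0.549
vertex 1.44 4.59 1.238
endloop
endfacet
facet normal -0.633 0.738 0.233
outer loop
vertex 1.44 4.59 1.238
vertex 0.568 4.405 -0.549
vertex 0.892 4.113 1.259
endloop
endfacet
facet normal 0.174 -0.157 0.972
outer loop
vertex 1.44 4.59 1.238
vertex 0.892 4.113 1.259
vertex 1.722 3.704 1.044
endloop
endfacet
facet normal -0.174 0.157 -0.972
outer loop
vertex 0.568 4.405 -0.549
vertex 1.398 3.996 -0.764
vertex 0.506 3.688 -0.654
endloop
endfacet
facet normal -0.981 0.058 0.185
outer loop
vertex 0.568 4.405 -0.549
vertex 0.506 3.688 -0.654
vertex 0.892 4.113 1.259
endloop
endfacet
facet normal -0.981 0.058 0.185
outer loop
vertex 0.892 4.113 1.259
vertex 0.506 3.688 -0.654
vertex 0.83 3.396 1.154
endloop
endfacet
facet normal 0.174 -0.157 0.972
outer loop
vertex 0.892 4.113 1.259
vertex 0.83 3.396 1.154
vertex 1.722 3.704 1.044
endloop
endfacet
facet normal -0.174 0.157 -0.972
outer loop
vertex 0.506 3.688 -0.654
vertex 1.398 3.996 -0.764
vertex 0.967 3.152 -0.823
endloop
endfacet
facet normal -0.753 -0.657 0.029
outer loop
vertex 0.506 3.688 -0.654
vertex 0.967 3.152 -0.823
vertex 0.83 3.396 1.154
endloop
endfacet
facet normal -0.754 -0.656 0.029
outer loop
vertex 0.83 3.396 1.154
vertex 0.967 3.152 -0.823
vertex 1.29 2.86 0.985
endloop
endfacet
facet normal 0.174 -0.157 0.972
outer loop
vertex 0.83 3.396 1.154
vertex 1.29 2.86 0.985
vertex 1.722 3.704 1.044
endloop
endfacet
facet normal -0.175 0.157 -0.972
outer loop
vertex 0.967 3.152 -0.823
vertex 1.398 3.996 -0.764
vertex 1.68 3.11 -0.958
endloop
endfacet
facet normal -0.085 -0.986 -0.144
outer loop
vertex 0.967 3.152 -0.823
vertex 1.68 3.11 -0.958
vertex 1.29 2.86 0.985
endloop
endfacet
facet normal -0.085 -0.986 -0.144
outer loop
vertex 1.29 2.86 0.985
vertex 1.68 3.11 -0.958
vertex 2.004 2.818 0.85
endloop
endfacet
facet normal 0.175 -0.157 0.972
outer loop
vertex 1.29 2.86 0.985
vertex 2.004 2.818 0.85
vertex 1.722 3.704 1.044
endloop
endfacet
facet normal -0.174 0.157 -0.972
outer loop
vertex 1.68 3.11 -0.958
vertex 1.398 3.996 -0.764
vertex 2.228 3.587 -0.979
endloop
endfacet
facet normal 0.633 -0.738 -0.233
outer loop
vertex 1.68 3.11 -0.958
vertex 2.228 3.587 -0.979
vertex 2.004 2.818 0.85
endloop
endfacet
facet normal 0.633 -0.738 -0.233
outer loop
vertex 2.004 2.818 0.85
vertex 2.228 3.587 -0.979
vertex 2.552 3.295 0.829
endloop
endfacet
facet normal 0.174 -0.157 0.972
outer loop
vertex 2.004 2.818 0.85
vertex 2.552 3.295 0.829
vertex 1.722 3.704 1.044
endloop
endfacet
facet normal -0.897 0.162 -0.412
outer loop
vertex -3.246 -0.892 2.76
vertex -3.329 0.375 3.439
vertex -2.517 -0.151 1.466
endloop
endfacet
facet normal 0.058 -0.880 -0.471
outer loop
vertex -0.831 -0.455 2.241
vertex -3.246 -0.892 2.76
vertex -2.517 -0.151 1.466
endloop
endfacet
facet normal -0.897 0.162 -0.412
outer loop
vertex -2.517 -0.151 1.466
vertex -3.329 0.375 3.439
vertex -2.6 1.117 2.145
endloop
endfacet
facet normal 0.439 0.446 -0.780
outer loop
vertex -2.6 1.117 2.145
vertex -0.831 -0.455 2.241
vertex -2.517 -0.151 1.466
endloop
endfacet
facet normal -0.439 -0.447 0.780
outer loop
vertex -3.246 -0.892 2.76
vertex -1.643 0.071 4.214
vertex -3.329 0.375 3.439
endloop
endfacet
facet normal 0.058 -0.880 -0.472
outer loop
vertex -1.56 -1.197 3.535
vertex -3.246 -0.892 2.76
vertex -0.831 -0.455 2.241
endloop
endfacet
facet normal -0.439 -0.446 0.780
outer loop
vertex -1.56 -1.197 3.535
vertex -1.643 0.071 4.214
vertex -3.246 -0.892 2.76
endloop
endfacet
facet normal -0.058 0.880 0.472
outer loop
vertex -3.329 0.375 3.439
vertex -1.643 0.071 4.214
vertex -2.6 1.117 2.145
endloop
endfacet
facet normal 0.439 0.447 -0.780
outer loop
vertex -0.914 0.812 2.92
vertex -0.831 -0.455 2.241
vertex -2.6 1.117 2.145
endloop
endfacet
facet normal -0.058 0.880 0.472
outer loop
vertex -2.6 1.117 2.145
vertex -1.643 0.071 4.214
vertex -0.914 0.812 2.92
endloop
endfacet
facet normal 0.897 -0.162 0.412
outer loop
vertex -0.914 0.812 2.92
vertex -1.56 -1.197 3.535
vertex -0.831 -0.455 2.241
endloop
endfacet
facet normal 0.897 -0.162 0.412
outer loop
vertex -1.643 0.071 4.214
vertex -1.56 -1.197 3.535
vertex -0.914 0.812 2.92
endloop
endfacet

endsolid


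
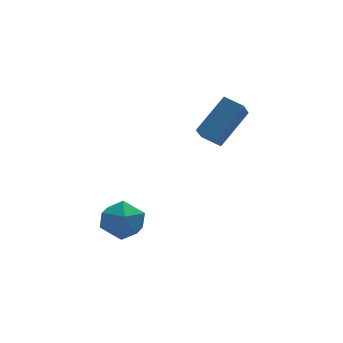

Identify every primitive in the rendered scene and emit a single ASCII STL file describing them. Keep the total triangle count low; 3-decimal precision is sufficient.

solid 
facet normal -0.678 0.680 0.279
outer loop
vertex -0.562 -1.487 2.501
vertex 0.848 -0.661 3.914
vertex -0.133 -0.692 1.608
endloop
endfacet
facet normal -0.653 -0.382 -0.654
outer loop
vertex 0.552 -1.379 1.326
vertex -0.562 -1.487 2.501
vertex -0.133 -0.692 1.608
endloop
endfacet
facet normal -0.678 0.680 0.279
outer loop
vertex -0.133 -0.692 1.608
vertex 0.848 -0.661 3.914
vertex 1.277 0.134 3.021
endloop
endfacet
facet normal 0.338 0.626 -0.703
outer loop
vertex 1.277 0.134 3.021
vertex 0.552 -1.379 1.326
vertex -0.133 -0.692 1.608
endloop
endfacet
facet normal -0.338 -0.626 0.703
outer loop
vertex -0.562 -1.487 2.501
vertex 1.533 -1.348 3.632
vertex 0.848 -0.661 3.914
endloop
endfacet
facet normal -0.653 -0.382 -0.654
outer loop
vertex 0.123 -2.174 2.219
vertex -0.562 -1.487 2.501
vertex 0.552 -1.379 1.326
endloop
endfacet
facet normal -0.338 -0.626 0.703
outer loop
vertex 0.123 -2.174 2.219
vertex 1.533 -1.348 3.632
vertex -0.562 -1.487 2.501
endloop
endfacet
facet normal 0.653 0.382 0.654
outer loop
vertex 0.848 -0.661 3.914
vertex 1.533 -1.348 3.632
vertex 1.277 0.134 3.021
endloop
endfacet
facet normal 0.338 0.626 -0.703
outer loop
vertex 1.962 -0.553 2.739
vertex 0.552 -1.379 1.326
vertex 1.277 0.134 3.021
endloop
endfacet
facet normal 0.653 0.382 0.654
outer loop
vertex 1.277 0.134 3.021
vertex 1.533 -1.348 3.632
vertex 1.962 -0.553 2.739
endloop
endfacet
facet normal 0.678 -0.680 -0.279
outer loop
vertex 1.962 -0.553 2.739
vertex 0.123 -2.174 2.219
vertex 0.552 -1.379 1.326
endloop
endfacet
facet normal 0.678 -0.680 -0.279
outer loop
vertex 1.533 -1.348 3.632
vertex 0.123 -2.174 2.219
vertex 1.962 -0.553 2.739
endloop
endfacet
facet normal -0.974 -0.225 -0.038
outer loop
vertex -4.798 -1.951 -2.595
vertex -4.564 -3.009 -2.335
vertex -4.767 -2.268 -1.527
endloop
endfacet
facet normal -0.877 0.454 0.160
outer loop
vertex -4.798 -1.951 -2.595
vertex -4.767 -2.268 -1.527
vertex -4.319 -1.295 -1.832
endloop
endfacet
facet normal -0.510 0.784 -0.354
outer loop
vertex -4.798 -1.951 -2.595
vertex -4.319 -1.295 -1.832
vertex -3.839 -1.433 -2.828
endloop
endfacet
facet normal -0.379 0.310 -0.872
outer loop
vertex -4.798 -1.951 -2.595
vertex -3.839 -1.433 -2.828
vertex -3.991 -2.493 -3.139
endloop
endfacet
facet normal -0.667 -0.314 -0.676
outer loop
vertex -4.798 -1.951 -2.595
vertex -3.991 -2.493 -3.139
vertex -4.564 -3.009 -2.335
endloop
endfacet
facet normal -0.477 0.455 0.752
outer loop
vertex -4.319 -1.295 -1.832
vertex -4.767 -2.268 -1.527
vertex -3.789 -1.947 -1.101
endloop
endfacet
facet normal -0.635 -0.642 0.430
outer loop
vertex -4.767 -2.268 -1.527
vertex -4.564 -3.009 -2.335
vertex -3.941 -3.007 -1.412
endloop
endfacet
facet normal -0.137 -0.786 -0.602
outer loop
vertex -4.564 -3.009 -2.335
vertex -3.991 -2.493 -3.139
vertex -3.461 -3.145 -2.408
endloop
endfacet
facet normal 0.327 0.223 -0.918
outer loop
vertex -3.991 -2.493 -3.139
vertex -3.839 -1.433 -2.828
vertex -3.013 -2.172 -2.713
endloop
endfacet
facet normal 0.117 0.990 -0.081
outer loop
vertex -3.839 -1.433 -2.828
vertex -4.319 -1.295 -1.832
vertex -3.216 -1.431 -1.905
endloop
endfacet
facet normal 0.379 -0.310 0.872
outer loop
vertex -2.982 -2.489 -1.645
vertex -3.789 -1.947 -1.101
vertex -3.941 -3.007 -1.412
endloop
endfacet
facet normal 0.510 -0.784 0.354
outer loop
vertex -2.982 -2.489 -1.645
vertex -3.941 -3.007 -1.412
vertex -3.461 -3.145 -2.408
endloop
endfacet
facet normal 0.877 -0.454 -0.160
outer loop
vertex -2.982 -2.489 -1.645
vertex -3.461 -3.145 -2.408
vertex -3.013 -2.172 -2.713
endloop
endfacet
facet normal 0.974 0.225 0.038
outer loop
vertex -2.982 -2.489 -1.645
vertex -3.013 -2.172 -2.713
vertex -3.216 -1.431 -1.905
endloop
endfacet
facet normal 0.667 0.314 0.676
outer loop
vertex -2.982 -2.489 -1.645
vertex -3.216 -1.431 -1.905
vertex -3.789 -1.947 -1.101
endloop
endfacet
facet normal -0.327 -0.223 0.918
outer loop
vertex -3.941 -3.007 -1.412
vertex -3.789 -1.947 -1.101
vertex -4.767 -2.268 -1.527
endloop
endfacet
facet normal -0.117 -0.990 0.081
outer loop
vertex -3.461 -3.145 -2.408
vertex -3.941 -3.007 -1.412
vertex -4.564 -3.009 -2.335
endloop
endfacet
facet normal 0.477 -0.455 -0.752
outer loop
vertex -3.013 -2.172 -2.713
vertex -3.461 -3.145 -2.408
vertex -3.991 -2.493 -3.139
endloop
endfacet
facet normal 0.635 0.642 -0.430
outer loop
vertex -3.216 -1.431 -1.905
vertex -3.013 -2.172 -2.713
vertex -3.839 -1.433 -2.828
endloop
endfacet
facet normal 0.137 0.786 0.602
outer loop
vertex -3.789 -1.947 -1.101
vertex -3.216 -1.431 -1.905
vertex -4.319 -1.295 -1.832
endloop
endfacet

endsolid


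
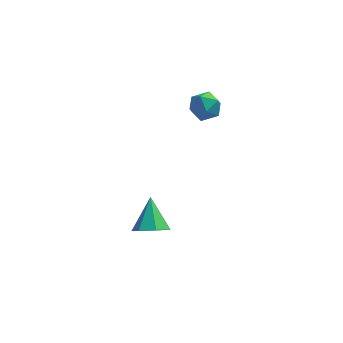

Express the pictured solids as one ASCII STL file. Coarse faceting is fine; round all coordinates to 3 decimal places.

solid 
facet normal -0.203 0.966 0.160
outer loop
vertex 1.494 0.88 2.978
vertex 0.821 0.626 3.656
vertex 1.76 0.779 3.925
endloop
endfacet
facet normal 0.476 0.878 -0.040
outer loop
vertex 1.494 0.88 2.978
vertex 1.76 0.779 3.925
vertex 2.343 0.43 3.207
endloop
endfacet
facet normal 0.478 0.558 -0.678
outer loop
vertex 1.494 0.88 2.978
vertex 2.343 0.43 3.207
vertex 1.765 0.061 2.496
endloop
endfacet
facet normal -0.199 0.447 -0.872
outer loop
vertex 1.494 0.88 2.978
vertex 1.765 0.061 2.496
vertex 0.824 0.182 2.773
endloop
endfacet
facet normal -0.621 0.700 -0.354
outer loop
vertex 1.494 0.88 2.978
vertex 0.824 0.182 2.773
vertex 0.821 0.626 3.656
endloop
endfacet
facet normal 0.790 0.440 0.427
outer loop
vertex 2.343 0.43 3.207
vertex 1.76 0.779 3.925
vertex 2.196 -0.102 4.027
endloop
endfacet
facet normal -0.310 0.581 0.752
outer loop
vertex 1.76 0.779 3.925
vertex 0.821 0.626 3.656
vertex 1.255 0.019 4.304
endloop
endfacet
facet normal -0.985 0.150 -0.079
outer loop
vertex 0.821 0.626 3.656
vertex 0.824 0.182 2.773
vertex 0.677 -0.35 3.593
endloop
endfacet
facet normal -0.303 -0.256 -0.918
outer loop
vertex 0.824 0.182 2.773
vertex 1.765 0.061 2.496
vertex 1.26 -0.699 2.875
endloop
endfacet
facet normal 0.793 -0.078 -0.604
outer loop
vertex 1.765 0.061 2.496
vertex 2.343 0.43 3.207
vertex 2.199 -0.546 3.144
endloop
endfacet
facet normal 0.199 -0.447 0.872
outer loop
vertex 1.526 -0.8 3.822
vertex 2.196 -0.102 4.027
vertex 1.255 0.019 4.304
endloop
endfacet
facet normal -0.478 -0.558 0.678
outer loop
vertex 1.526 -0.8 3.822
vertex 1.255 0.019 4.304
vertex 0.677 -0.35 3.593
endloop
endfacet
facet normal -0.476 -0.878 0.040
outer loop
vertex 1.526 -0.8 3.822
vertex 0.677 -0.35 3.593
vertex 1.26 -0.699 2.875
endloop
endfacet
facet normal 0.203 -0.966 -0.160
outer loop
vertex 1.526 -0.8 3.822
vertex 1.26 -0.699 2.875
vertex 2.199 -0.546 3.144
endloop
endfacet
facet normal 0.621 -0.700 0.354
outer loop
vertex 1.526 -0.8 3.822
vertex 2.199 -0.546 3.144
vertex 2.196 -0.102 4.027
endloop
endfacet
facet normal 0.303 0.256 0.918
outer loop
vertex 1.255 0.019 4.304
vertex 2.196 -0.102 4.027
vertex 1.76 0.779 3.925
endloop
endfacet
facet normal -0.793 0.078 0.604
outer loop
vertex 0.677 -0.35 3.593
vertex 1.255 0.019 4.304
vertex 0.821 0.626 3.656
endloop
endfacet
facet normal -0.790 -0.440 -0.427
outer loop
vertex 1.26 -0.699 2.875
vertex 0.677 -0.35 3.593
vertex 0.824 0.182 2.773
endloop
endfacet
facet normal 0.310 -0.581 -0.752
outer loop
vertex 2.199 -0.546 3.144
vertex 1.26 -0.699 2.875
vertex 1.765 0.061 2.496
endloop
endfacet
facet normal 0.985 -0.150 0.079
outer loop
vertex 2.196 -0.102 4.027
vertex 2.199 -0.546 3.144
vertex 2.343 0.43 3.207
endloop
endfacet
facet normal 0.014 -0.777 -0.630
outer loop
vertex -0.471 -3.966 -3.348
vertex -1.425 -3.658 -3.749
vertex -0.435 -3.376 -4.075
endloop
endfacet
facet normal 0.895 0.324 0.307
outer loop
vertex -0.471 -3.966 -3.348
vertex -0.435 -3.376 -4.075
vertex -1.455 -2.082 -2.471
endloop
endfacet
facet normal 0.014 -0.777 -0.630
outer loop
vertex -0.435 -3.376 -4.075
vertex -1.425 -3.658 -3.749
vertex -1.144 -2.998 -4.557
endloop
endfacet
facet normal 0.583 0.772 -0.252
outer loop
vertex -0.435 -3.376 -4.075
vertex -1.144 -2.998 -4.557
vertex -1.455 -2.082 -2.471
endloop
endfacet
facet normal 0.015 -0.777 -0.629
outer loop
vertex -1.144 -2.998 -4.557
vertex -1.425 -3.658 -3.749
vertex -2.065 -3.118 -4.431
endloop
endfacet
facet normal -0.173 0.892 -0.418
outer loop
vertex -1.144 -2.998 -4.557
vertex -2.065 -3.118 -4.431
vertex -1.455 -2.082 -2.471
endloop
endfacet
facet normal 0.015 -0.777 -0.629
outer loop
vertex -2.065 -3.118 -4.431
vertex -1.425 -3.658 -3.749
vertex -2.504 -3.644 -3.792
endloop
endfacet
facet normal -0.803 0.593 -0.064
outer loop
vertex -2.065 -3.118 -4.431
vertex -2.504 -3.644 -3.792
vertex -1.455 -2.082 -2.471
endloop
endfacet
facet normal 0.015 -0.777 -0.630
outer loop
vertex -2.504 -3.644 -3.792
vertex -1.425 -3.658 -3.749
vertex -2.13 -4.181 -3.121
endloop
endfacet
facet normal -0.833 0.099 0.544
outer loop
vertex -2.504 -3.644 -3.792
vertex -2.13 -4.181 -3.121
vertex -1.455 -2.082 -2.471
endloop
endfacet
facet normal 0.014 -0.776 -0.630
outer loop
vertex -2.13 -4.181 -3.121
vertex -1.425 -3.658 -3.749
vertex -1.226 -4.325 -2.923
endloop
endfacet
facet normal -0.242 -0.215 0.946
outer loop
vertex -2.13 -4.181 -3.121
vertex -1.226 -4.325 -2.923
vertex -1.455 -2.082 -2.471
endloop
endfacet
facet normal 0.014 -0.776 -0.630
outer loop
vertex -1.226 -4.325 -2.923
vertex -1.425 -3.658 -3.749
vertex -0.471 -3.966 -3.348
endloop
endfacet
facet normal 0.528 -0.116 0.841
outer loop
vertex -1.226 -4.325 -2.923
vertex -0.471 -3.966 -3.348
vertex -1.455 -2.082 -2.471
endloop
endfacet

endsolid


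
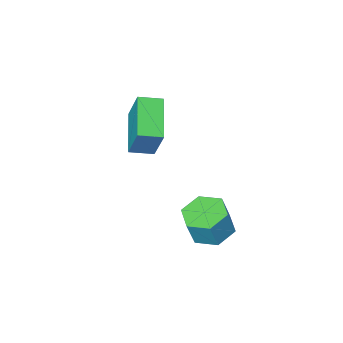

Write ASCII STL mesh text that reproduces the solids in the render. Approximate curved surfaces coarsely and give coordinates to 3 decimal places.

solid 
facet normal -0.463 -0.790 0.401
outer loop
vertex 1.826 -2.516 3.234
vertex 1.046 -2.145 3.064
vertex 1.801 -3.187 1.881
endloop
endfacet
facet normal 0.886 -0.422 0.193
outer loop
vertex 2.594 -1.835 1.196
vertex 1.826 -2.516 3.234
vertex 1.801 -3.187 1.881
endloop
endfacet
facet normal -0.464 -0.790 0.400
outer loop
vertex 1.801 -3.187 1.881
vertex 1.046 -2.145 3.064
vertex 1.021 -2.815 1.711
endloop
endfacet
facet normal -0.017 -0.444 -0.896
outer loop
vertex 1.021 -2.815 1.711
vertex 2.594 -1.835 1.196
vertex 1.801 -3.187 1.881
endloop
endfacet
facet normal 0.016 0.444 0.896
outer loop
vertex 1.826 -2.516 3.234
vertex 1.839 -0.793 2.379
vertex 1.046 -2.145 3.064
endloop
endfacet
facet normal 0.886 -0.422 0.193
outer loop
vertex 2.619 -1.165 2.549
vertex 1.826 -2.516 3.234
vertex 2.594 -1.835 1.196
endloop
endfacet
facet normal 0.017 0.444 0.896
outer loop
vertex 2.619 -1.165 2.549
vertex 1.839 -0.793 2.379
vertex 1.826 -2.516 3.234
endloop
endfacet
facet normal -0.886 0.422 -0.193
outer loop
vertex 1.046 -2.145 3.064
vertex 1.839 -0.793 2.379
vertex 1.021 -2.815 1.711
endloop
endfacet
facet normal -0.016 -0.445 -0.896
outer loop
vertex 1.814 -1.464 1.026
vertex 2.594 -1.835 1.196
vertex 1.021 -2.815 1.711
endloop
endfacet
facet normal -0.886 0.422 -0.193
outer loop
vertex 1.021 -2.815 1.711
vertex 1.839 -0.793 2.379
vertex 1.814 -1.464 1.026
endloop
endfacet
facet normal 0.463 0.791 -0.400
outer loop
vertex 1.814 -1.464 1.026
vertex 2.619 -1.165 2.549
vertex 2.594 -1.835 1.196
endloop
endfacet
facet normal 0.464 0.790 -0.400
outer loop
vertex 1.839 -0.793 2.379
vertex 2.619 -1.165 2.549
vertex 1.814 -1.464 1.026
endloop
endfacet
facet normal -0.311 -0.063 -0.948
outer loop
vertex 1.453 0.523 -2.305
vertex 0.688 0.383 -2.045
vertex 0.941 1.151 -2.179
endloop
endfacet
facet normal 0.716 0.640 -0.278
outer loop
vertex 1.453 0.523 -2.305
vertex 0.941 1.151 -2.179
vertex 1.817 0.597 -1.196
endloop
endfacet
facet normal 0.716 0.640 -0.278
outer loop
vertex 1.817 0.597 -1.196
vertex 0.941 1.151 -2.179
vertex 1.305 1.225 -1.069
endloop
endfacet
facet normal 0.312 0.063 0.948
outer loop
vertex 1.817 0.597 -1.196
vertex 1.305 1.225 -1.069
vertex 1.052 0.457 -0.935
endloop
endfacet
facet normal -0.311 -0.063 -0.948
outer loop
vertex 0.941 1.151 -2.179
vertex 0.688 0.383 -2.045
vertex 0.176 1.011 -1.919
endloop
endfacet
facet normal -0.182 0.983 -0.006
outer loop
vertex 0.941 1.151 -2.179
vertex 0.176 1.011 -1.919
vertex 1.305 1.225 -1.069
endloop
endfacet
facet normal -0.182 0.983 -0.006
outer loop
vertex 1.305 1.225 -1.069
vertex 0.176 1.011 -1.919
vertex 0.54 1.085 -0.809
endloop
endfacet
facet normal 0.311 0.063 0.948
outer loop
vertex 1.305 1.225 -1.069
vertex 0.54 1.085 -0.809
vertex 1.052 0.457 -0.935
endloop
endfacet
facet normal -0.312 -0.064 -0.948
outer loop
vertex 0.176 1.011 -1.919
vertex 0.688 0.383 -2.045
vertex -0.077 0.243 -1.784
endloop
endfacet
facet normal -0.899 0.344 0.272
outer loop
vertex 0.176 1.011 -1.919
vertex -0.077 0.243 -1.784
vertex 0.54 1.085 -0.809
endloop
endfacet
facet normal -0.899 0.344 0.272
outer loop
vertex 0.54 1.085 -0.809
vertex -0.077 0.243 -1.784
vertex 0.287 0.317 -0.675
endloop
endfacet
facet normal 0.311 0.063 0.948
outer loop
vertex 0.54 1.085 -0.809
vertex 0.287 0.317 -0.675
vertex 1.052 0.457 -0.935
endloop
endfacet
facet normal -0.312 -0.063 -0.948
outer loop
vertex -0.077 0.243 -1.784
vertex 0.688 0.383 -2.045
vertex 0.435 -0.385 -1.911
endloop
endfacet
facet normal -0.716 -0.640 0.278
outer loop
vertex -0.077 0.243 -1.784
vertex 0.435 -0.385 -1.911
vertex 0.287 0.317 -0.675
endloop
endfacet
facet normal -0.717 -0.640 0.278
outer loop
vertex 0.287 0.317 -0.675
vertex 0.435 -0.385 -1.911
vertex 0.799 -0.311 -0.801
endloop
endfacet
facet normal 0.311 0.063 0.948
outer loop
vertex 0.287 0.317 -0.675
vertex 0.799 -0.311 -0.801
vertex 1.052 0.457 -0.935
endloop
endfacet
facet normal -0.311 -0.063 -0.948
outer loop
vertex 0.435 -0.385 -1.911
vertex 0.688 0.383 -2.045
vertex 1.2 -0.245 -2.171
endloop
endfacet
facet normal 0.182 -0.983 0.006
outer loop
vertex 0.435 -0.385 -1.911
vertex 1.2 -0.245 -2.171
vertex 0.799 -0.311 -0.801
endloop
endfacet
facet normal 0.182 -0.983 0.006
outer loop
vertex 0.799 -0.311 -0.801
vertex 1.2 -0.245 -2.171
vertex 1.564 -0.171 -1.061
endloop
endfacet
facet normal 0.311 0.063 0.948
outer loop
vertex 0.799 -0.311 -0.801
vertex 1.564 -0.171 -1.061
vertex 1.052 0.457 -0.935
endloop
endfacet
facet normal -0.311 -0.063 -0.948
outer loop
vertex 1.2 -0.245 -2.171
vertex 0.688 0.383 -2.045
vertex 1.453 0.523 -2.305
endloop
endfacet
facet normal 0.899 -0.344 -0.272
outer loop
vertex 1.2 -0.245 -2.171
vertex 1.453 0.523 -2.305
vertex 1.564 -0.171 -1.061
endloop
endfacet
facet normal 0.899 -0.344 -0.272
outer loop
vertex 1.564 -0.171 -1.061
vertex 1.453 0.523 -2.305
vertex 1.817 0.597 -1.196
endloop
endfacet
facet normal 0.312 0.064 0.948
outer loop
vertex 1.564 -0.171 -1.061
vertex 1.817 0.597 -1.196
vertex 1.052 0.457 -0.935
endloop
endfacet

endsolid


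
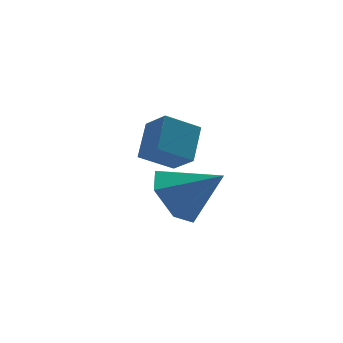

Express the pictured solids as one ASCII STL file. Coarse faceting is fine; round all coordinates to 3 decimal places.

solid 
facet normal -0.405 -0.636 -0.657
outer loop
vertex -2.896 -3.415 -1.228
vertex -3.163 -2.683 -1.772
vertex -1.948 -3.467 -1.762
endloop
endfacet
facet normal 0.281 -0.770 0.573
outer loop
vertex -1.457 -2.697 -0.968
vertex -2.896 -3.415 -1.228
vertex -1.948 -3.467 -1.762
endloop
endfacet
facet normal -0.405 -0.637 -0.656
outer loop
vertex -1.948 -3.467 -1.762
vertex -3.163 -2.683 -1.772
vertex -2.214 -2.736 -2.307
endloop
endfacet
facet normal 0.870 -0.049 -0.490
outer loop
vertex -2.214 -2.736 -2.307
vertex -1.457 -2.697 -0.968
vertex -1.948 -3.467 -1.762
endloop
endfacet
facet normal -0.870 0.048 0.491
outer loop
vertex -2.896 -3.415 -1.228
vertex -2.672 -1.913 -0.978
vertex -3.163 -2.683 -1.772
endloop
endfacet
facet normal 0.280 -0.770 0.574
outer loop
vertex -2.406 -2.644 -0.433
vertex -2.896 -3.415 -1.228
vertex -1.457 -2.697 -0.968
endloop
endfacet
facet normal -0.871 0.048 0.490
outer loop
vertex -2.406 -2.644 -0.433
vertex -2.672 -1.913 -0.978
vertex -2.896 -3.415 -1.228
endloop
endfacet
facet normal -0.280 0.770 -0.573
outer loop
vertex -3.163 -2.683 -1.772
vertex -2.672 -1.913 -0.978
vertex -2.214 -2.736 -2.307
endloop
endfacet
facet normal 0.870 -0.047 -0.491
outer loop
vertex -1.724 -1.965 -1.512
vertex -1.457 -2.697 -0.968
vertex -2.214 -2.736 -2.307
endloop
endfacet
facet normal -0.281 0.770 -0.573
outer loop
vertex -2.214 -2.736 -2.307
vertex -2.672 -1.913 -0.978
vertex -1.724 -1.965 -1.512
endloop
endfacet
facet normal 0.406 0.636 0.657
outer loop
vertex -1.724 -1.965 -1.512
vertex -2.406 -2.644 -0.433
vertex -1.457 -2.697 -0.968
endloop
endfacet
facet normal 0.405 0.637 0.656
outer loop
vertex -2.672 -1.913 -0.978
vertex -2.406 -2.644 -0.433
vertex -1.724 -1.965 -1.512
endloop
endfacet
facet normal -0.702 0.432 -0.566
outer loop
vertex -1.378 -1.954 -4.79
vertex -1.745 -1.483 -3.976
vertex -1.026 -1.043 -4.532
endloop
endfacet
facet normal 0.881 -0.222 -0.418
outer loop
vertex -1.378 -1.954 -4.79
vertex -1.026 -1.043 -4.532
vertex -0.615 -2.177 -3.064
endloop
endfacet
facet normal -0.702 0.432 -0.566
outer loop
vertex -1.026 -1.043 -4.532
vertex -1.745 -1.483 -3.976
vertex -1.393 -0.572 -3.718
endloop
endfacet
facet normal 0.873 0.472 0.120
outer loop
vertex -1.026 -1.043 -4.532
vertex -1.393 -0.572 -3.718
vertex -0.615 -2.177 -3.064
endloop
endfacet
facet normal -0.702 0.432 -0.566
outer loop
vertex -1.393 -0.572 -3.718
vertex -1.745 -1.483 -3.976
vertex -2.112 -1.011 -3.161
endloop
endfacet
facet normal 0.328 0.488 0.809
outer loop
vertex -1.393 -0.572 -3.718
vertex -2.112 -1.011 -3.161
vertex -0.615 -2.177 -3.064
endloop
endfacet
facet normal -0.702 0.432 -0.566
outer loop
vertex -2.112 -1.011 -3.161
vertex -1.745 -1.483 -3.976
vertex -2.464 -1.922 -3.419
endloop
endfacet
facet normal -0.210 -0.190 0.959
outer loop
vertex -2.112 -1.011 -3.161
vertex -2.464 -1.922 -3.419
vertex -0.615 -2.177 -3.064
endloop
endfacet
facet normal -0.702 0.432 -0.566
outer loop
vertex -2.464 -1.922 -3.419
vertex -1.745 -1.483 -3.976
vertex -2.097 -2.394 -4.234
endloop
endfacet
facet normal -0.203 -0.884 0.421
outer loop
vertex -2.464 -1.922 -3.419
vertex -2.097 -2.394 -4.234
vertex -0.615 -2.177 -3.064
endloop
endfacet
facet normal -0.702 0.432 -0.566
outer loop
vertex -2.097 -2.394 -4.234
vertex -1.745 -1.483 -3.976
vertex -1.378 -1.954 -4.79
endloop
endfacet
facet normal 0.343 -0.900 -0.268
outer loop
vertex -2.097 -2.394 -4.234
vertex -1.378 -1.954 -4.79
vertex -0.615 -2.177 -3.064
endloop
endfacet

endsolid


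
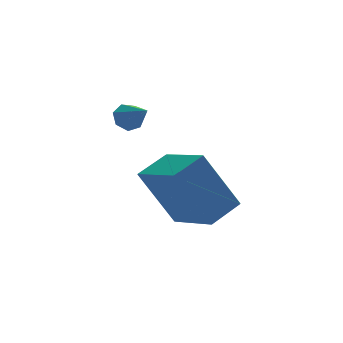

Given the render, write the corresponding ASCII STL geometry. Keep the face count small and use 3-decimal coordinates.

solid 
facet normal -0.317 0.780 -0.539
outer loop
vertex -3.734 1.365 -0.268
vertex -4.022 1.039 -0.57
vertex -4.164 1.289 -0.125
endloop
endfacet
facet normal 0.264 0.258 0.930
outer loop
vertex -3.734 1.365 -0.268
vertex -4.164 1.289 -0.125
vertex -3.658 0.141 0.05
endloop
endfacet
facet normal -0.316 0.780 -0.539
outer loop
vertex -4.164 1.289 -0.125
vertex -4.022 1.039 -0.57
vertex -4.488 1.025 -0.317
endloop
endfacet
facet normal -0.465 -0.071 0.882
outer loop
vertex -4.164 1.289 -0.125
vertex -4.488 1.025 -0.317
vertex -3.658 0.141 0.05
endloop
endfacet
facet normal -0.317 0.779 -0.541
outer loop
vertex -4.488 1.025 -0.317
vertex -4.022 1.039 -0.57
vertex -4.461 0.771 -0.699
endloop
endfacet
facet normal -0.753 -0.571 0.327
outer loop
vertex -4.488 1.025 -0.317
vertex -4.461 0.771 -0.699
vertex -3.658 0.141 0.05
endloop
endfacet
facet normal -0.318 0.780 -0.539
outer loop
vertex -4.461 0.771 -0.699
vertex -4.022 1.039 -0.57
vertex -4.104 0.719 -0.985
endloop
endfacet
facet normal -0.382 -0.867 -0.319
outer loop
vertex -4.461 0.771 -0.699
vertex -4.104 0.719 -0.985
vertex -3.658 0.141 0.05
endloop
endfacet
facet normal -0.316 0.780 -0.539
outer loop
vertex -4.104 0.719 -0.985
vertex -4.022 1.039 -0.57
vertex -3.686 0.907 -0.958
endloop
endfacet
facet normal 0.368 -0.736 -0.569
outer loop
vertex -4.104 0.719 -0.985
vertex -3.686 0.907 -0.958
vertex -3.658 0.141 0.05
endloop
endfacet
facet normal -0.317 0.780 -0.540
outer loop
vertex -3.686 0.907 -0.958
vertex -4.022 1.039 -0.57
vertex -3.521 1.195 -0.639
endloop
endfacet
facet normal 0.933 -0.275 -0.235
outer loop
vertex -3.686 0.907 -0.958
vertex -3.521 1.195 -0.639
vertex -3.658 0.141 0.05
endloop
endfacet
facet normal -0.317 0.780 -0.539
outer loop
vertex -3.521 1.195 -0.639
vertex -4.022 1.039 -0.57
vertex -3.734 1.365 -0.268
endloop
endfacet
facet normal 0.886 0.167 0.432
outer loop
vertex -3.521 1.195 -0.639
vertex -3.734 1.365 -0.268
vertex -3.658 0.141 0.05
endloop
endfacet
facet normal -0.823 -0.447 -0.351
outer loop
vertex -3.734 -3.111 -1.087
vertex -4.359 -1.45 -1.735
vertex -2.737 -3.471 -2.969
endloop
endfacet
facet normal 0.331 -0.879 0.344
outer loop
vertex -1.741 -2.93 -2.545
vertex -3.734 -3.111 -1.087
vertex -2.737 -3.471 -2.969
endloop
endfacet
facet normal -0.823 -0.447 -0.350
outer loop
vertex -2.737 -3.471 -2.969
vertex -4.359 -1.45 -1.735
vertex -3.363 -1.809 -3.617
endloop
endfacet
facet normal 0.461 -0.166 -0.872
outer loop
vertex -3.363 -1.809 -3.617
vertex -1.741 -2.93 -2.545
vertex -2.737 -3.471 -2.969
endloop
endfacet
facet normal -0.461 0.166 0.871
outer loop
vertex -3.734 -3.111 -1.087
vertex -3.363 -0.909 -1.311
vertex -4.359 -1.45 -1.735
endloop
endfacet
facet normal 0.331 -0.879 0.343
outer loop
vertex -2.737 -2.571 -0.663
vertex -3.734 -3.111 -1.087
vertex -1.741 -2.93 -2.545
endloop
endfacet
facet normal -0.461 0.166 0.872
outer loop
vertex -2.737 -2.571 -0.663
vertex -3.363 -0.909 -1.311
vertex -3.734 -3.111 -1.087
endloop
endfacet
facet normal -0.331 0.879 -0.343
outer loop
vertex -4.359 -1.45 -1.735
vertex -3.363 -0.909 -1.311
vertex -3.363 -1.809 -3.617
endloop
endfacet
facet normal 0.461 -0.167 -0.872
outer loop
vertex -2.366 -1.269 -3.193
vertex -1.741 -2.93 -2.545
vertex -3.363 -1.809 -3.617
endloop
endfacet
facet normal -0.330 0.879 -0.343
outer loop
vertex -3.363 -1.809 -3.617
vertex -3.363 -0.909 -1.311
vertex -2.366 -1.269 -3.193
endloop
endfacet
facet normal 0.823 0.447 0.351
outer loop
vertex -2.366 -1.269 -3.193
vertex -2.737 -2.571 -0.663
vertex -1.741 -2.93 -2.545
endloop
endfacet
facet normal 0.823 0.447 0.351
outer loop
vertex -3.363 -0.909 -1.311
vertex -2.737 -2.571 -0.663
vertex -2.366 -1.269 -3.193
endloop
endfacet

endsolid


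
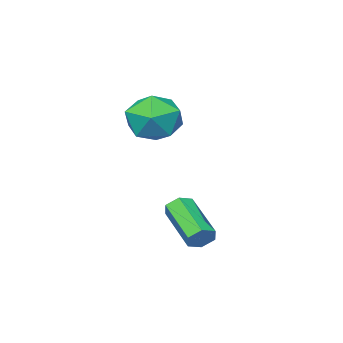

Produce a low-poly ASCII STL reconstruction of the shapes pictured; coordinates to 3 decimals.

solid 
facet normal 0.204 0.878 -0.433
outer loop
vertex 1.246 3.092 -4.092
vertex 0.857 3.351 -3.75
vertex 1.409 3.307 -3.579
endloop
endfacet
facet normal 0.938 -0.302 -0.171
outer loop
vertex 1.246 3.092 -4.092
vertex 1.409 3.307 -3.579
vertex 0.833 1.31 -3.212
endloop
endfacet
facet normal 0.938 -0.302 -0.171
outer loop
vertex 0.833 1.31 -3.212
vertex 1.409 3.307 -3.579
vertex 0.996 1.525 -2.699
endloop
endfacet
facet normal -0.204 -0.878 0.433
outer loop
vertex 0.833 1.31 -3.212
vertex 0.996 1.525 -2.699
vertex 0.443 1.569 -2.87
endloop
endfacet
facet normal 0.204 0.877 -0.434
outer loop
vertex 1.409 3.307 -3.579
vertex 0.857 3.351 -3.75
vertex 1.019 3.567 -3.237
endloop
endfacet
facet normal 0.712 0.171 0.681
outer loop
vertex 1.409 3.307 -3.579
vertex 1.019 3.567 -3.237
vertex 0.996 1.525 -2.699
endloop
endfacet
facet normal 0.712 0.171 0.681
outer loop
vertex 0.996 1.525 -2.699
vertex 1.019 3.567 -3.237
vertex 0.606 1.785 -2.357
endloop
endfacet
facet normal -0.204 -0.877 0.434
outer loop
vertex 0.996 1.525 -2.699
vertex 0.606 1.785 -2.357
vertex 0.443 1.569 -2.87
endloop
endfacet
facet normal 0.203 0.878 -0.434
outer loop
vertex 1.019 3.567 -3.237
vertex 0.857 3.351 -3.75
vertex 0.467 3.61 -3.408
endloop
endfacet
facet normal -0.227 0.473 0.851
outer loop
vertex 1.019 3.567 -3.237
vertex 0.467 3.61 -3.408
vertex 0.606 1.785 -2.357
endloop
endfacet
facet normal -0.227 0.473 0.851
outer loop
vertex 0.606 1.785 -2.357
vertex 0.467 3.61 -3.408
vertex 0.054 1.828 -2.528
endloop
endfacet
facet normal -0.203 -0.878 0.434
outer loop
vertex 0.606 1.785 -2.357
vertex 0.054 1.828 -2.528
vertex 0.443 1.569 -2.87
endloop
endfacet
facet normal 0.204 0.878 -0.433
outer loop
vertex 0.467 3.61 -3.408
vertex 0.857 3.351 -3.75
vertex 0.304 3.395 -3.921
endloop
endfacet
facet normal -0.938 0.302 0.171
outer loop
vertex 0.467 3.61 -3.408
vertex 0.304 3.395 -3.921
vertex 0.054 1.828 -2.528
endloop
endfacet
facet normal -0.938 0.302 0.171
outer loop
vertex 0.054 1.828 -2.528
vertex 0.304 3.395 -3.921
vertex -0.109 1.613 -3.041
endloop
endfacet
facet normal -0.204 -0.878 0.433
outer loop
vertex 0.054 1.828 -2.528
vertex -0.109 1.613 -3.041
vertex 0.443 1.569 -2.87
endloop
endfacet
facet normal 0.204 0.877 -0.434
outer loop
vertex 0.304 3.395 -3.921
vertex 0.857 3.351 -3.75
vertex 0.694 3.135 -4.263
endloop
endfacet
facet normal -0.712 -0.171 -0.681
outer loop
vertex 0.304 3.395 -3.921
vertex 0.694 3.135 -4.263
vertex -0.109 1.613 -3.041
endloop
endfacet
facet normal -0.712 -0.171 -0.681
outer loop
vertex -0.109 1.613 -3.041
vertex 0.694 3.135 -4.263
vertex 0.281 1.353 -3.383
endloop
endfacet
facet normal -0.204 -0.877 0.434
outer loop
vertex -0.109 1.613 -3.041
vertex 0.281 1.353 -3.383
vertex 0.443 1.569 -2.87
endloop
endfacet
facet normal 0.203 0.878 -0.434
outer loop
vertex 0.694 3.135 -4.263
vertex 0.857 3.351 -3.75
vertex 1.246 3.092 -4.092
endloop
endfacet
facet normal 0.227 -0.473 -0.851
outer loop
vertex 0.694 3.135 -4.263
vertex 1.246 3.092 -4.092
vertex 0.281 1.353 -3.383
endloop
endfacet
facet normal 0.227 -0.473 -0.851
outer loop
vertex 0.281 1.353 -3.383
vertex 1.246 3.092 -4.092
vertex 0.833 1.31 -3.212
endloop
endfacet
facet normal -0.203 -0.878 0.434
outer loop
vertex 0.281 1.353 -3.383
vertex 0.833 1.31 -3.212
vertex 0.443 1.569 -2.87
endloop
endfacet
facet normal -0.522 0.832 -0.185
outer loop
vertex -0.49 -0.107 -0.146
vertex -1.528 -0.712 0.062
vertex -0.956 -0.149 0.98
endloop
endfacet
facet normal 0.119 0.989 0.086
outer loop
vertex -0.49 -0.107 -0.146
vertex -0.956 -0.149 0.98
vertex 0.245 -0.279 0.812
endloop
endfacet
facet normal 0.615 0.709 -0.344
outer loop
vertex -0.49 -0.107 -0.146
vertex 0.245 -0.279 0.812
vertex 0.415 -0.922 -0.209
endloop
endfacet
facet normal 0.280 0.379 -0.882
outer loop
vertex -0.49 -0.107 -0.146
vertex 0.415 -0.922 -0.209
vertex -0.681 -1.191 -0.673
endloop
endfacet
facet normal -0.422 0.455 -0.784
outer loop
vertex -0.49 -0.107 -0.146
vertex -0.681 -1.191 -0.673
vertex -1.528 -0.712 0.062
endloop
endfacet
facet normal 0.173 0.671 0.721
outer loop
vertex 0.245 -0.279 0.812
vertex -0.956 -0.149 0.98
vertex -0.339 -0.989 1.613
endloop
endfacet
facet normal -0.864 0.416 0.283
outer loop
vertex -0.956 -0.149 0.98
vertex -1.528 -0.712 0.062
vertex -1.435 -1.258 1.149
endloop
endfacet
facet normal -0.703 -0.194 -0.684
outer loop
vertex -1.528 -0.712 0.062
vertex -0.681 -1.191 -0.673
vertex -1.265 -1.901 0.128
endloop
endfacet
facet normal 0.435 -0.316 -0.843
outer loop
vertex -0.681 -1.191 -0.673
vertex 0.415 -0.922 -0.209
vertex -0.064 -2.031 -0.04
endloop
endfacet
facet normal 0.976 0.217 0.026
outer loop
vertex 0.415 -0.922 -0.209
vertex 0.245 -0.279 0.812
vertex 0.508 -1.468 0.878
endloop
endfacet
facet normal -0.280 -0.379 0.882
outer loop
vertex -0.53 -2.073 1.086
vertex -0.339 -0.989 1.613
vertex -1.435 -1.258 1.149
endloop
endfacet
facet normal -0.615 -0.709 0.344
outer loop
vertex -0.53 -2.073 1.086
vertex -1.435 -1.258 1.149
vertex -1.265 -1.901 0.128
endloop
endfacet
facet normal -0.119 -0.989 -0.086
outer loop
vertex -0.53 -2.073 1.086
vertex -1.265 -1.901 0.128
vertex -0.064 -2.031 -0.04
endloop
endfacet
facet normal 0.522 -0.832 0.185
outer loop
vertex -0.53 -2.073 1.086
vertex -0.064 -2.031 -0.04
vertex 0.508 -1.468 0.878
endloop
endfacet
facet normal 0.422 -0.455 0.784
outer loop
vertex -0.53 -2.073 1.086
vertex 0.508 -1.468 0.878
vertex -0.339 -0.989 1.613
endloop
endfacet
facet normal -0.435 0.316 0.843
outer loop
vertex -1.435 -1.258 1.149
vertex -0.339 -0.989 1.613
vertex -0.956 -0.149 0.98
endloop
endfacet
facet normal -0.976 -0.217 -0.026
outer loop
vertex -1.265 -1.901 0.128
vertex -1.435 -1.258 1.149
vertex -1.528 -0.712 0.062
endloop
endfacet
facet normal -0.173 -0.671 -0.721
outer loop
vertex -0.064 -2.031 -0.04
vertex -1.265 -1.901 0.128
vertex -0.681 -1.191 -0.673
endloop
endfacet
facet normal 0.864 -0.416 -0.283
outer loop
vertex 0.508 -1.468 0.878
vertex -0.064 -2.031 -0.04
vertex 0.415 -0.922 -0.209
endloop
endfacet
facet normal 0.703 0.194 0.684
outer loop
vertex -0.339 -0.989 1.613
vertex 0.508 -1.468 0.878
vertex 0.245 -0.279 0.812
endloop
endfacet

endsolid
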